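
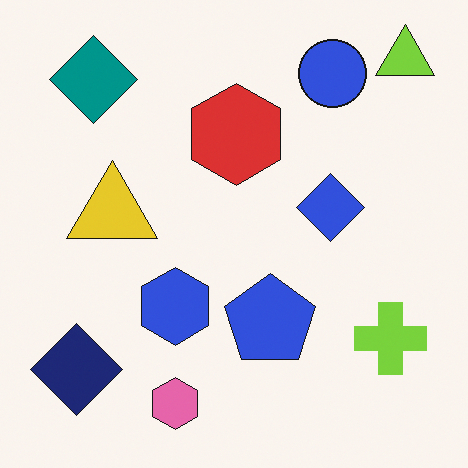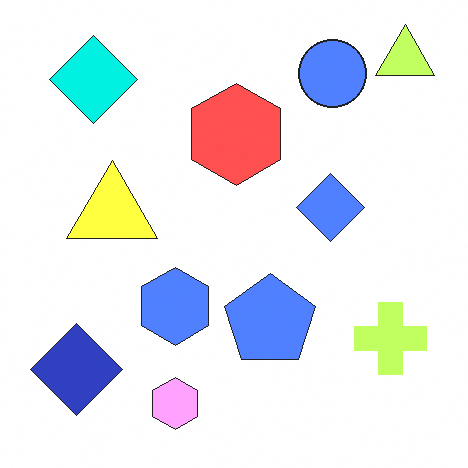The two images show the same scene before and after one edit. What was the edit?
This is the original image brightened a lot.

Every pixel — background and shapes alike — is uniformly brightened.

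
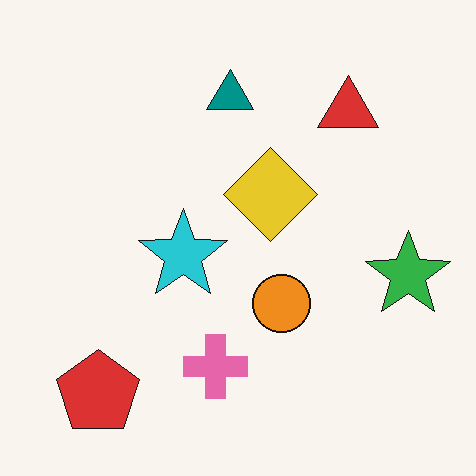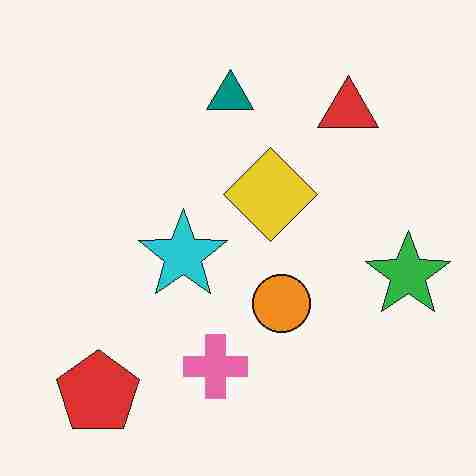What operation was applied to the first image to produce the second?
The second image is the first degraded with heavy JPEG compression.

Blocky 8×8 compression artifacts appear around shape edges and the flat background shows ringing — characteristic JPEG degradation.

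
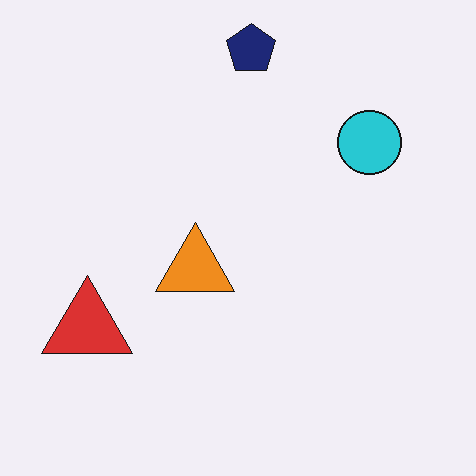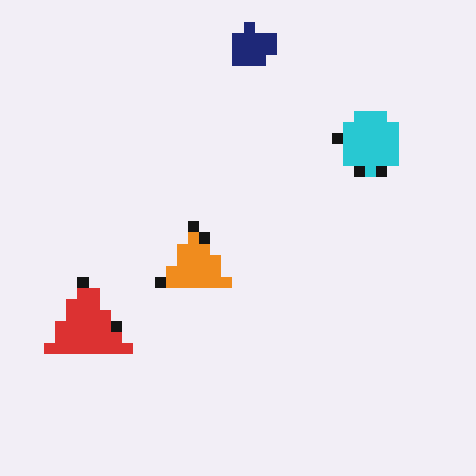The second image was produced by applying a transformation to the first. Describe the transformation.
This is the original image heavily pixelated into large blocks.

Shapes are reduced to large square blocks; fine edges and outlines are lost — a downscale-then-upscale (mosaic) effect.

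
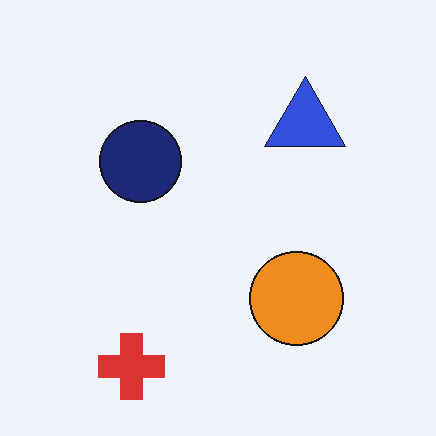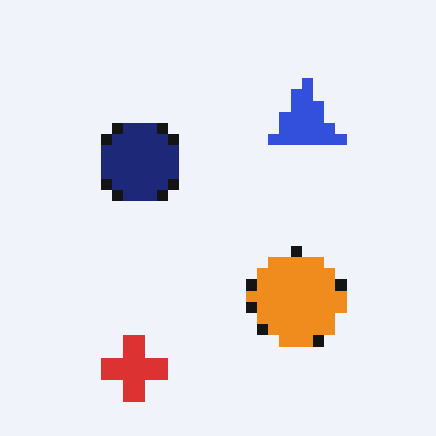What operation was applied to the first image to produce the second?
It was heavily pixelated into large blocks.

Shapes are reduced to large square blocks; fine edges and outlines are lost — a downscale-then-upscale (mosaic) effect.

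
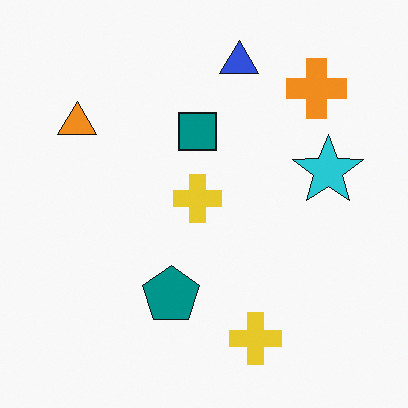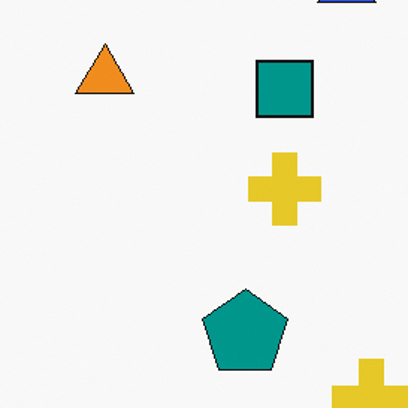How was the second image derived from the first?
Cropped to a modestly smaller region and rescaled.

The visible shapes are larger and the field of view is narrower; shapes near the original edges may be partly or wholly outside the frame — a crop-and-rescale.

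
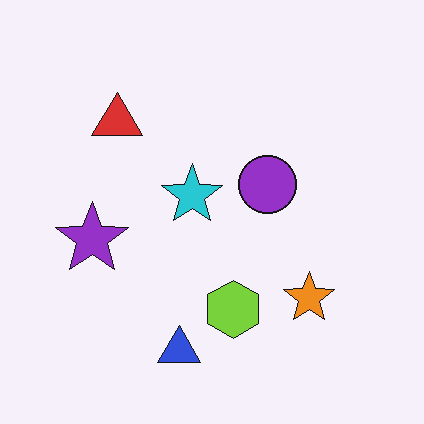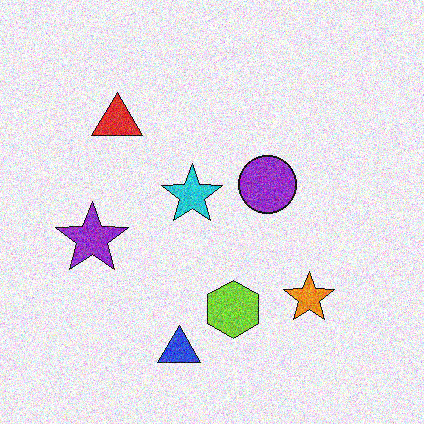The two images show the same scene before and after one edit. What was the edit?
The image was degraded with a thick layer of grain.

Random speckle covers the whole image, including the flat background.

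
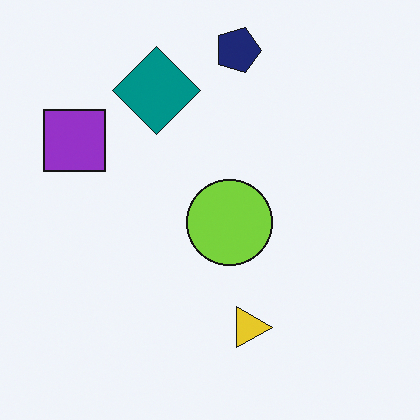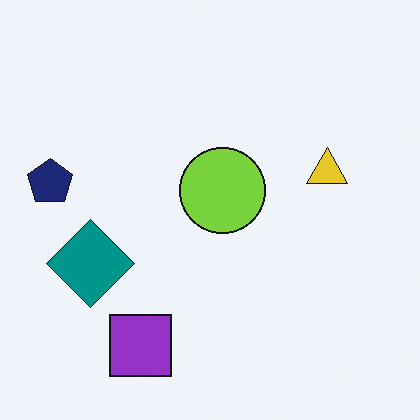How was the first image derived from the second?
The first image is the second rotated 90° clockwise.

The navy pentagon sits in the left of the second image and the top of the first — consistent with a whole-image 90° clockwise rotation.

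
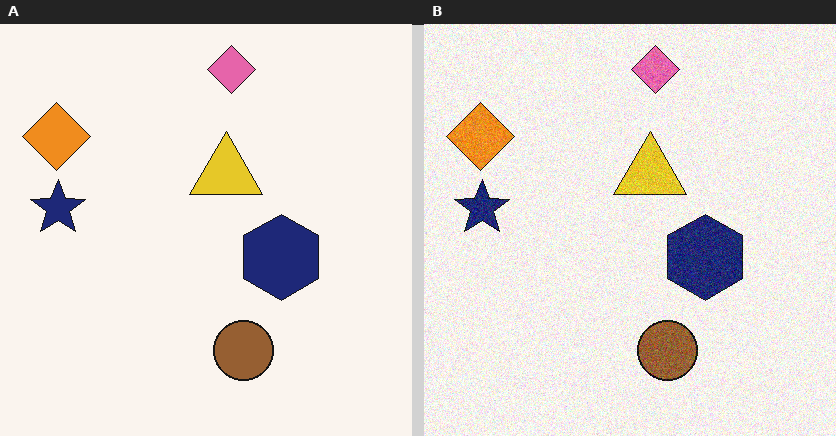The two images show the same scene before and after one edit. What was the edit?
It was degraded with visible gaussian noise.

Random speckle covers the whole image, including the flat background.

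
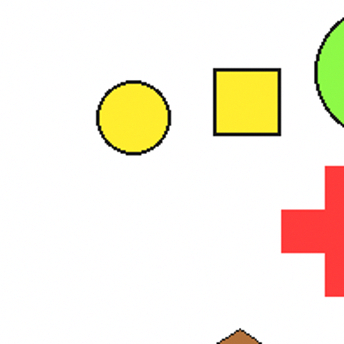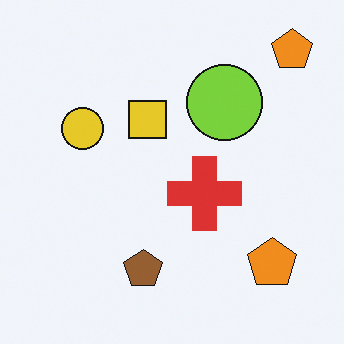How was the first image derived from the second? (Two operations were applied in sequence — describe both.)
The first image is the second brightened a little, then cropped tightly and scaled back up.

Every pixel — background and shapes alike — is uniformly brightened. The visible shapes are larger and the field of view is narrower; shapes near the original edges may be partly or wholly outside the frame — a crop-and-rescale.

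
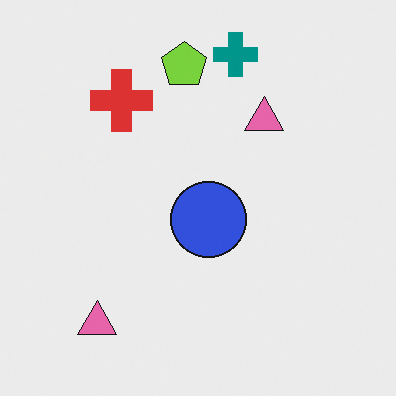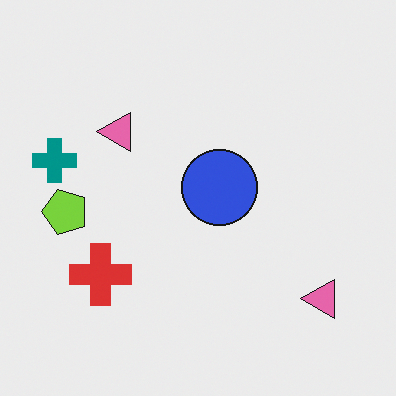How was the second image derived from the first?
The transformation is: rotated 90° counter-clockwise.

The teal cross sits in the top of the first image and the left of the second — consistent with a whole-image 90° counter-clockwise rotation.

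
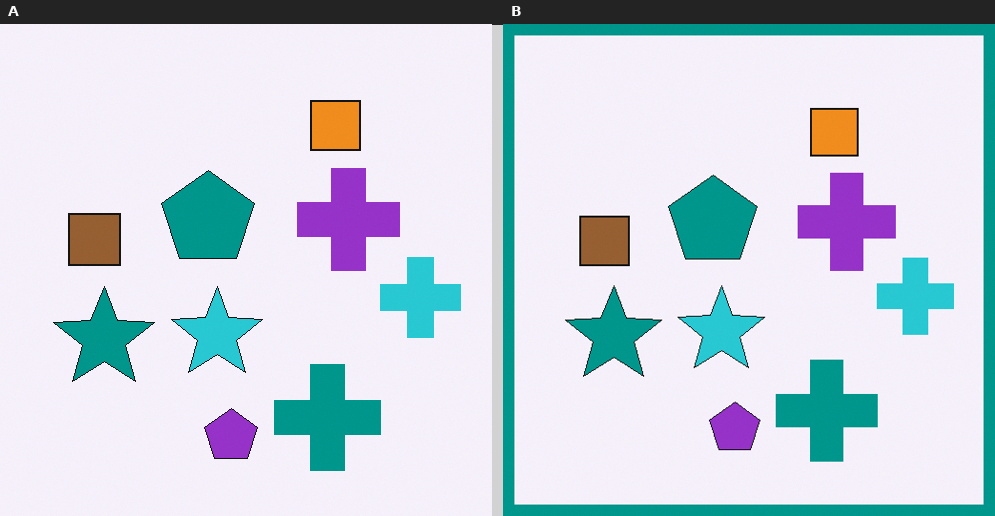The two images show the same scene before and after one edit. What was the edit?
It was framed with a teal border.

A solid teal frame runs around the edge of the right (B) image, with the content slightly shrunk inside it.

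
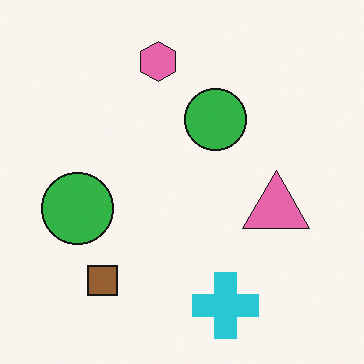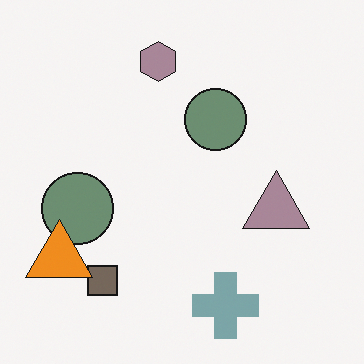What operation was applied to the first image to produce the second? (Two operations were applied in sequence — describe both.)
This is the original image made much more muted (saturation change), then overlaid with an additional orange triangle.

All colors are more muted and greyish — a global saturation change. An orange triangle appears in the second image that is absent from the first.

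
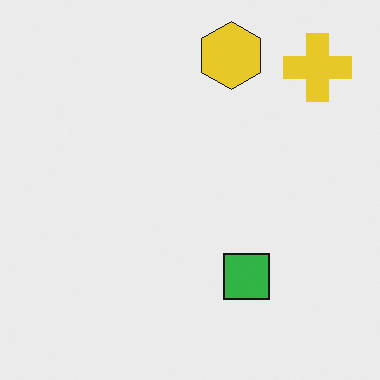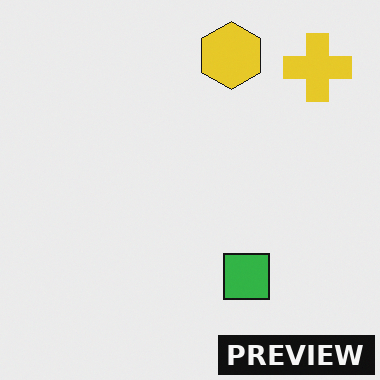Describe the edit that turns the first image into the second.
It was watermarked with the text "PREVIEW" in the lower-right corner.

A dark label reading "PREVIEW" appears in the lower-right corner.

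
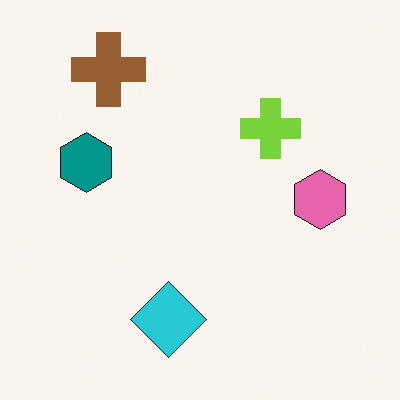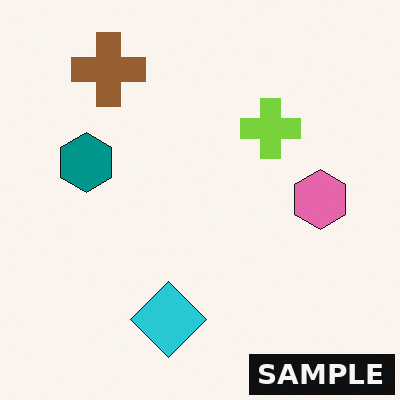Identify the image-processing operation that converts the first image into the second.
It was watermarked with the text "SAMPLE" in the lower-right corner.

A dark label reading "SAMPLE" appears in the lower-right corner.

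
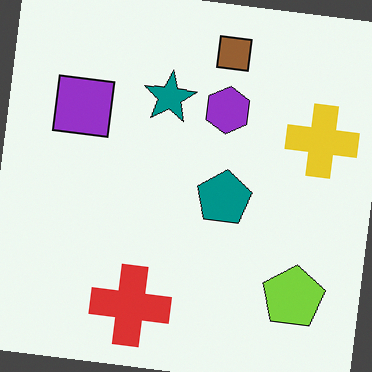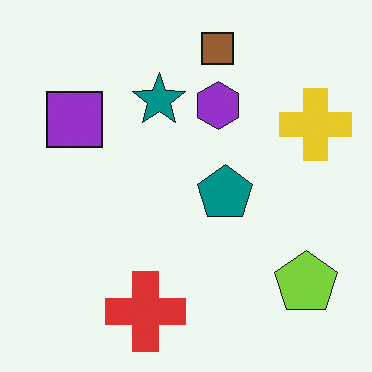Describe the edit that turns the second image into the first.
The first image is the second rotated clockwise by a few degrees.

Every shape is tilted by the same angle and the image corners show triangular fill wedges — a whole-image rotation by a non-right angle.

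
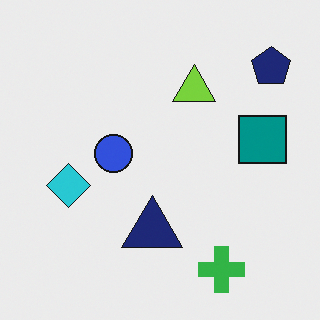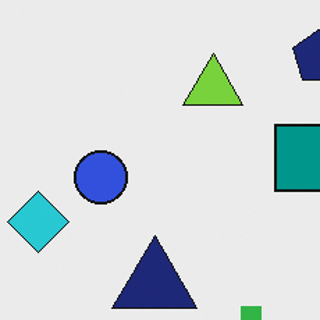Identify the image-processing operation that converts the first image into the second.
The second image is the first cropped slightly and scaled back up.

The visible shapes are larger and the field of view is narrower; shapes near the original edges may be partly or wholly outside the frame — a crop-and-rescale.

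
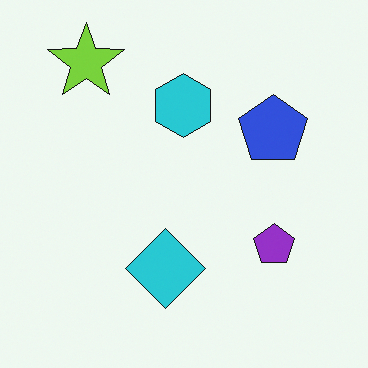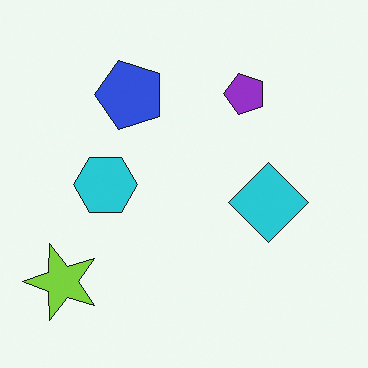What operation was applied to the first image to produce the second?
This is the original image rotated 90° counter-clockwise.

The lime star sits in the top-left of the first image and the bottom-left of the second — consistent with a whole-image 90° counter-clockwise rotation.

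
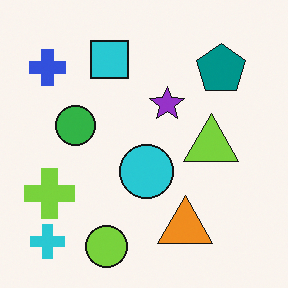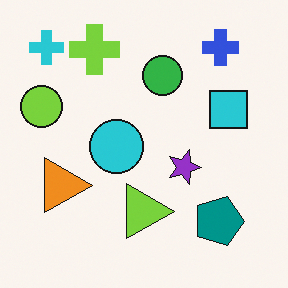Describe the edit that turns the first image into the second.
This is the original image rotated 90° clockwise.

The cyan cross sits in the bottom-left of the first image and the top-left of the second — consistent with a whole-image 90° clockwise rotation.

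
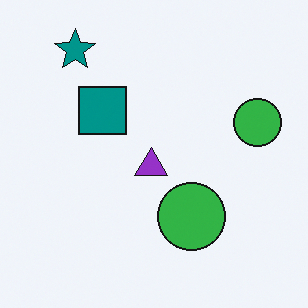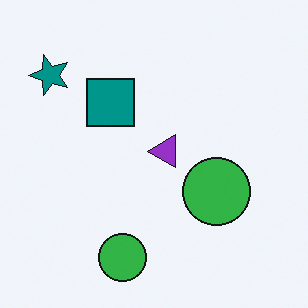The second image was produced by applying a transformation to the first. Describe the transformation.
The second image is the first transposed (reflected across the top-left ↔ bottom-right diagonal).

Shapes have swapped their row and column positions — what was in the top-right is now in the bottom-left — a diagonal reflection.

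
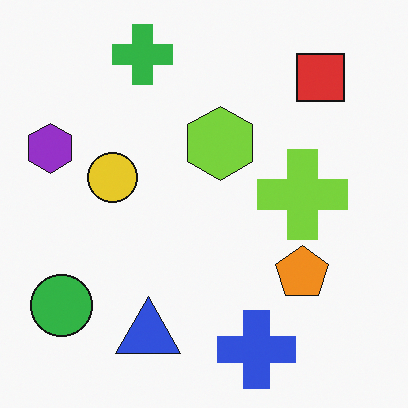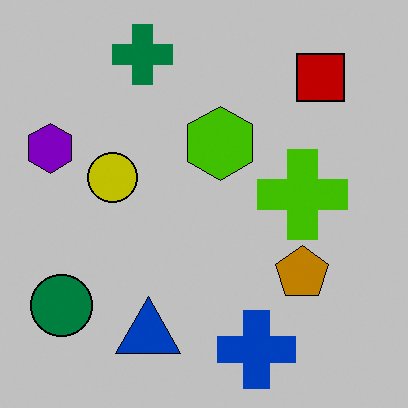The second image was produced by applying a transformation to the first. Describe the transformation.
The image was aggressively posterized.

Each flat color has snapped to a coarser quantized level — most visibly, the near-white background has dropped to a flat grey.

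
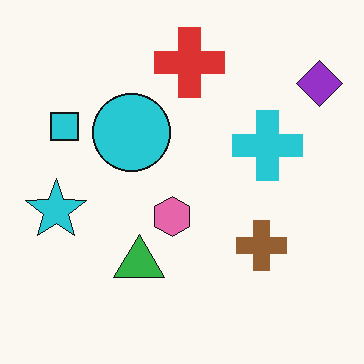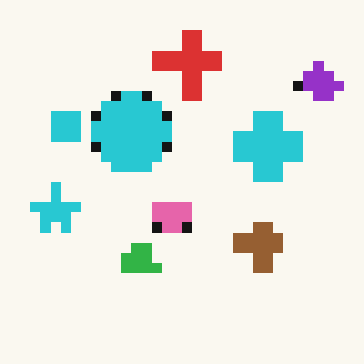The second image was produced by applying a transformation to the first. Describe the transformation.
The transformation is: heavily pixelated into large blocks.

Shapes are reduced to large square blocks; fine edges and outlines are lost — a downscale-then-upscale (mosaic) effect.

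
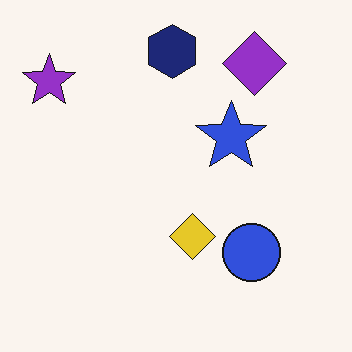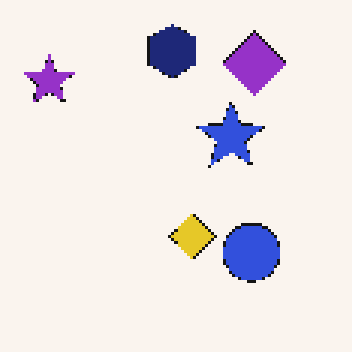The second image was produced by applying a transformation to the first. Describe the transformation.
This is the original image lightly pixelated (a mild mosaic effect).

Shapes are reduced to large square blocks; fine edges and outlines are lost — a downscale-then-upscale (mosaic) effect.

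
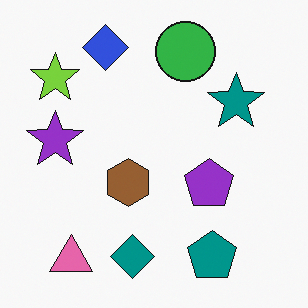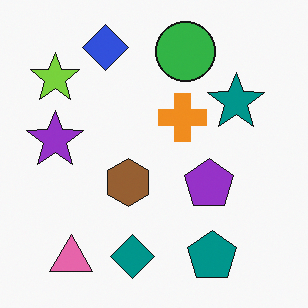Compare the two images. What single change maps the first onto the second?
This is the original image overlaid with an additional orange cross.

An orange cross appears in the second image that is absent from the first.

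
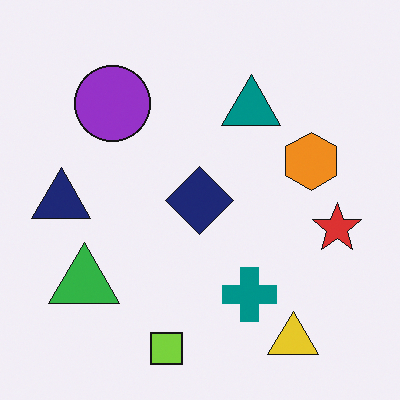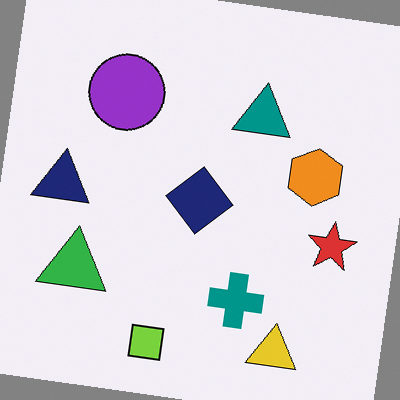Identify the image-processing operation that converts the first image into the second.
It was rotated clockwise by a few degrees.

Every shape is tilted by the same angle and the image corners show triangular fill wedges — a whole-image rotation by a non-right angle.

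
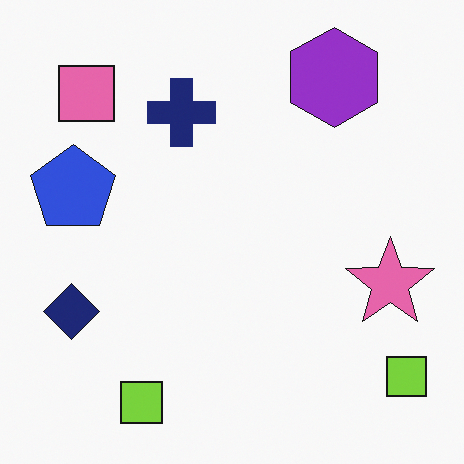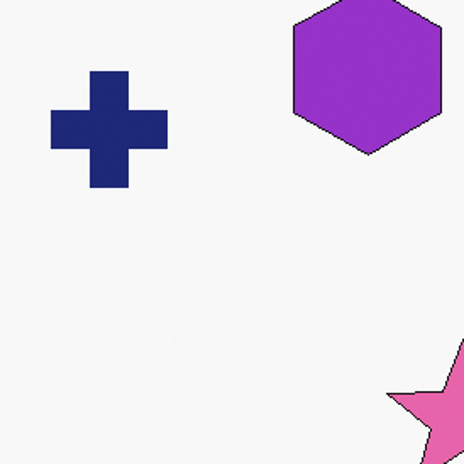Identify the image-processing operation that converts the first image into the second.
The second image is the first cropped tightly and scaled back up.

The visible shapes are larger and the field of view is narrower; shapes near the original edges may be partly or wholly outside the frame — a crop-and-rescale.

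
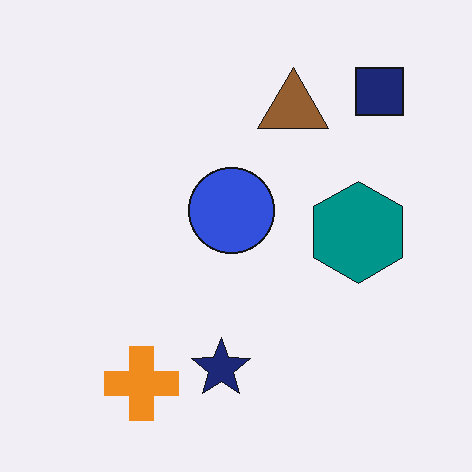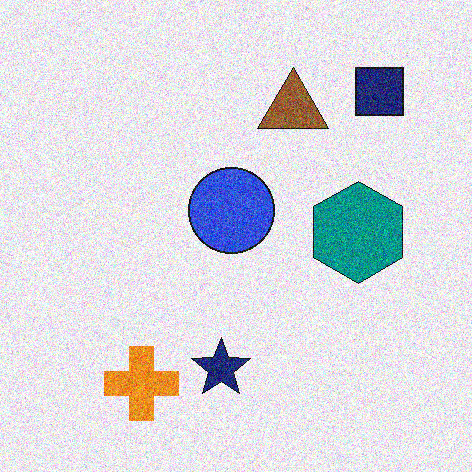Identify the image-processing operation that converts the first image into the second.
The second image is the first degraded with strong gaussian noise.

Random speckle covers the whole image, including the flat background.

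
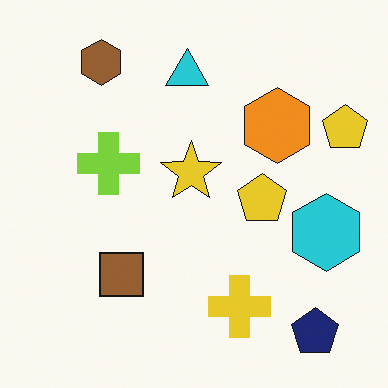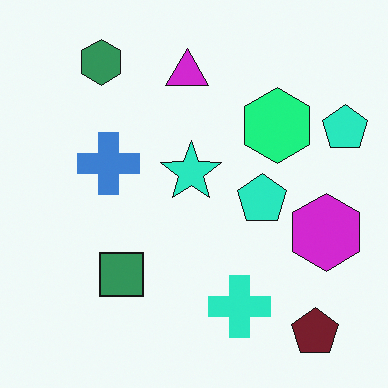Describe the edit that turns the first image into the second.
It was hue-shifted through roughly a third of the color wheel.

Every shape's color has rotated by the same amount around the hue wheel — a uniform hue shift.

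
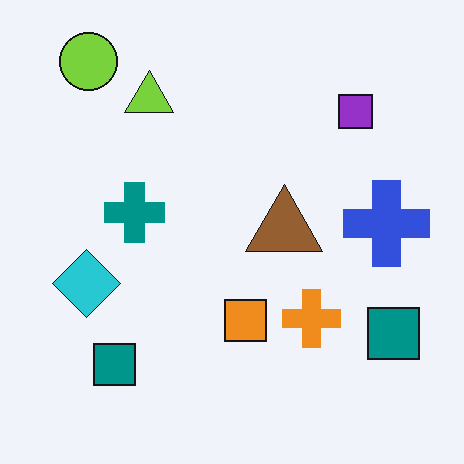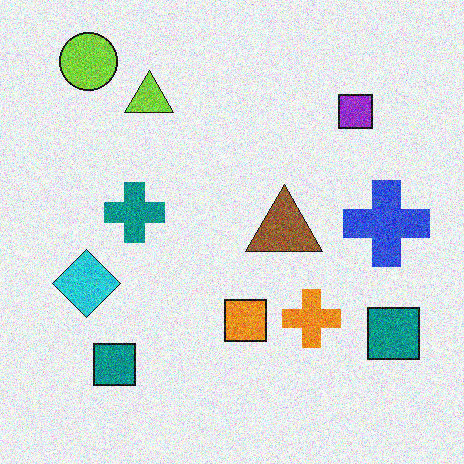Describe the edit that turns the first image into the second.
This is the original image degraded with visible gaussian noise.

Random speckle covers the whole image, including the flat background.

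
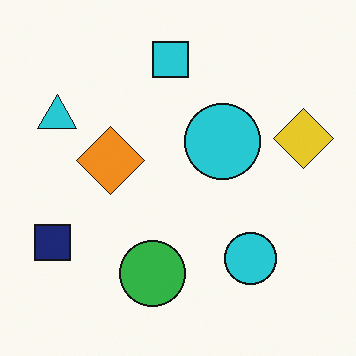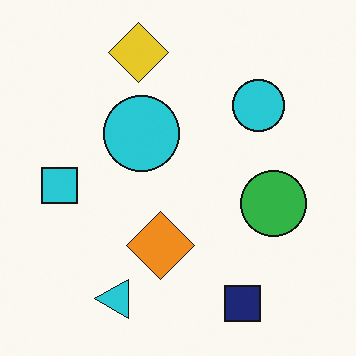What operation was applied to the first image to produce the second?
The second image is the first rotated 90° counter-clockwise.

The navy square sits in the bottom-left of the first image and the bottom-right of the second — consistent with a whole-image 90° counter-clockwise rotation.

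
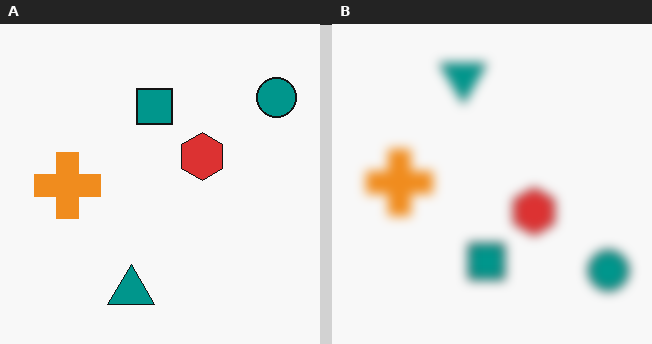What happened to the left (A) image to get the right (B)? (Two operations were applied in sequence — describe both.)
This is the original image flipped vertically (top ↔ bottom), then strongly gaussian-blurred.

The teal triangle is in the bottom of the left (A) image and the top of the right (B) — shapes on opposite sides of the horizontal midline have swapped in a mirror flip. Shape edges and outlines are uniformly softened across the whole image.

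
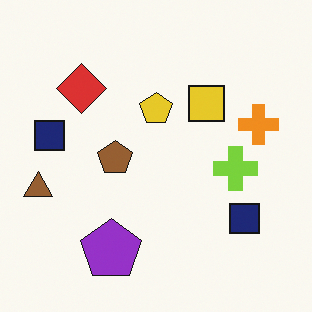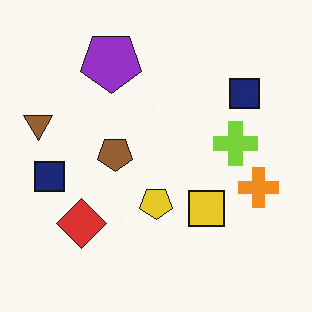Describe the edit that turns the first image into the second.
The transformation is: flipped vertically (top ↔ bottom).

The purple pentagon is in the bottom of the first image and the top of the second — shapes on opposite sides of the horizontal midline have swapped in a mirror flip.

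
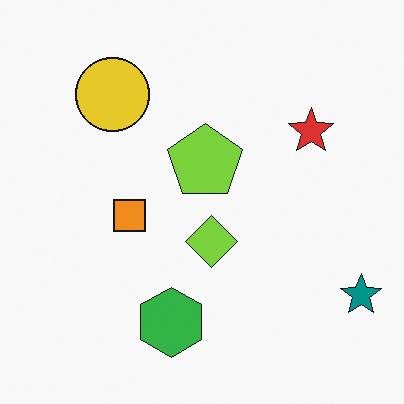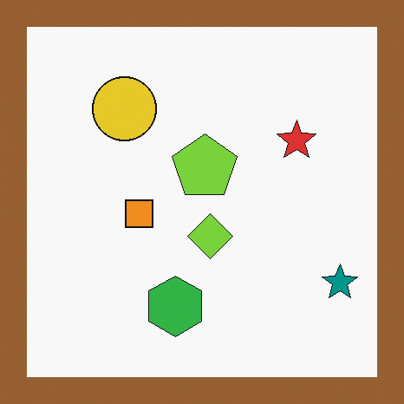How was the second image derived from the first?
The image was framed with a brown border.

A solid brown frame runs around the edge of the second image, with the content slightly shrunk inside it.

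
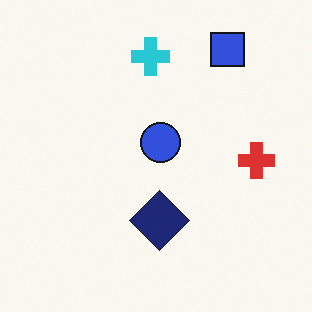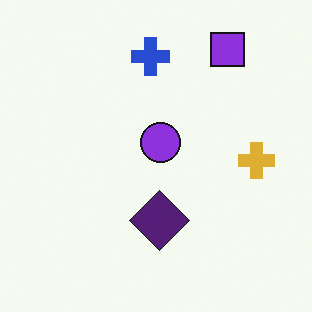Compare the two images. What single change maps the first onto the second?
This is the original image hue-shifted slightly.

Every shape's color has rotated by the same amount around the hue wheel — a uniform hue shift.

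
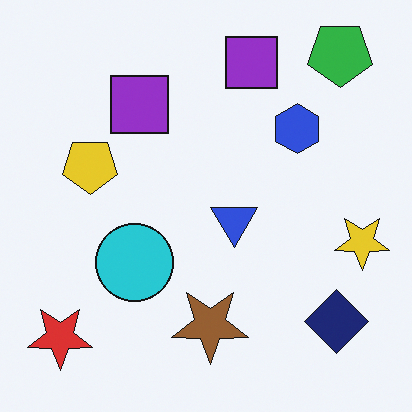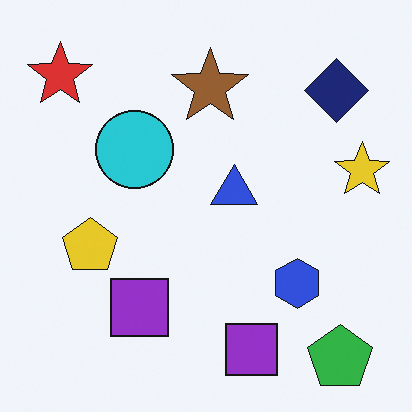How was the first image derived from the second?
Flipped vertically (top ↔ bottom).

The green pentagon is in the bottom-right of the second image and the top-right of the first — shapes on opposite sides of the horizontal midline have swapped in a mirror flip.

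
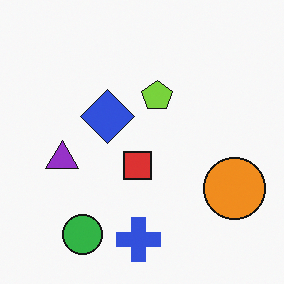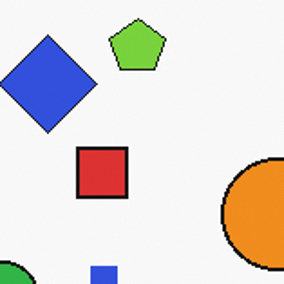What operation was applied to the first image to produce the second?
The second image is the first cropped tightly and scaled back up.

The visible shapes are larger and the field of view is narrower; shapes near the original edges may be partly or wholly outside the frame — a crop-and-rescale.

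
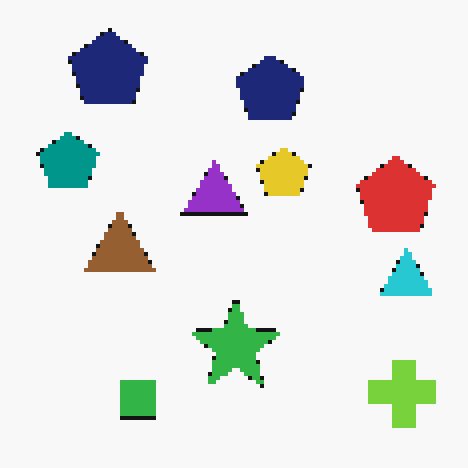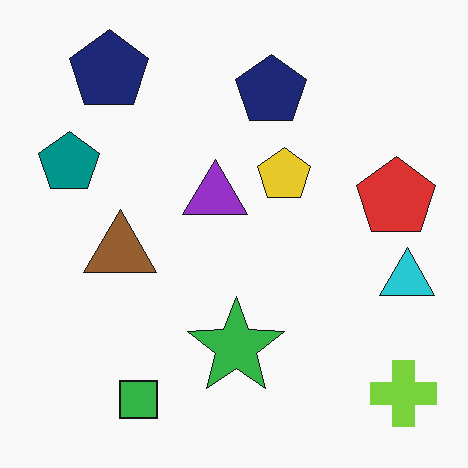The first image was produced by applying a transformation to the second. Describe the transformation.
Mildly pixelated.

Shapes are reduced to large square blocks; fine edges and outlines are lost — a downscale-then-upscale (mosaic) effect.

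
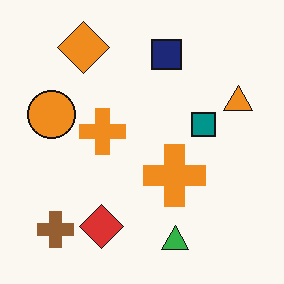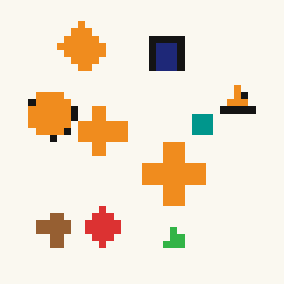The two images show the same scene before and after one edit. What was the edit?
This is the original image pixelated into visible square blocks.

Shapes are reduced to large square blocks; fine edges and outlines are lost — a downscale-then-upscale (mosaic) effect.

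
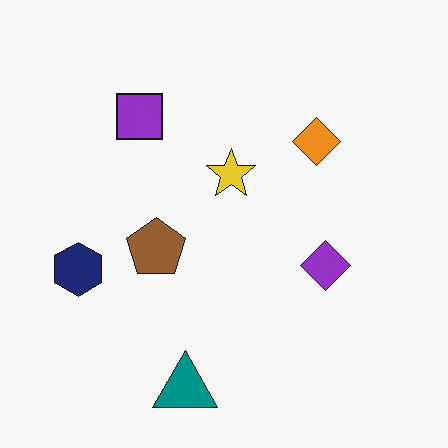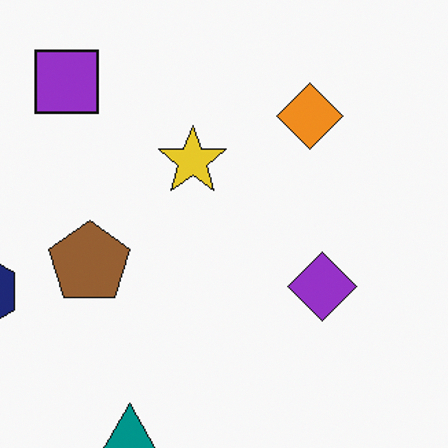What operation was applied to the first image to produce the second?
The image was cropped slightly and scaled back up.

The visible shapes are larger and the field of view is narrower; shapes near the original edges may be partly or wholly outside the frame — a crop-and-rescale.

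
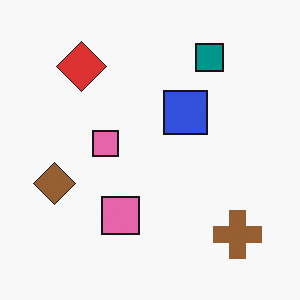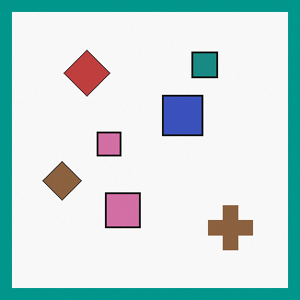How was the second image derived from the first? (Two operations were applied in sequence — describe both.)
The image was slightly desaturated, then framed with a teal border.

All colors are more muted and greyish — a global saturation change. A solid teal frame runs around the edge of the second image, with the content slightly shrunk inside it.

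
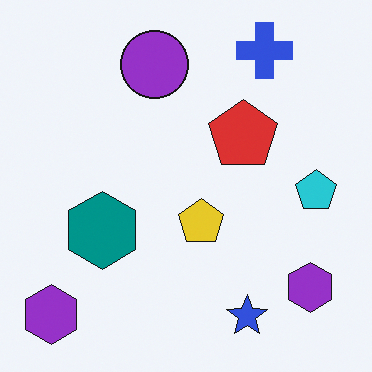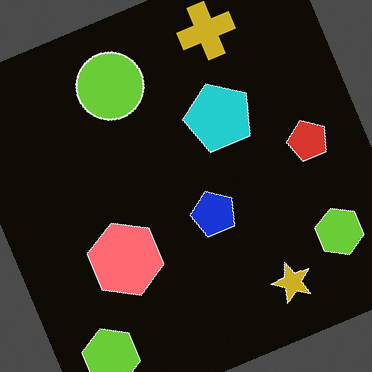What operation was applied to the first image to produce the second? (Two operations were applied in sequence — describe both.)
This is the original image rotated counter-clockwise by a moderate amount, then color-inverted (negative).

Every shape is tilted by the same angle and the image corners show triangular fill wedges — a whole-image rotation by a non-right angle. The light background has become dark and every shape's color is its complement — a photographic negative.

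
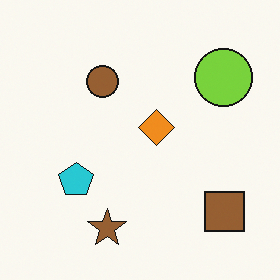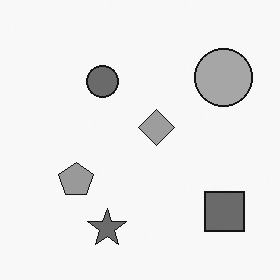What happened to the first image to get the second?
Converted to grayscale.

All color is removed — every shape is now a shade of grey.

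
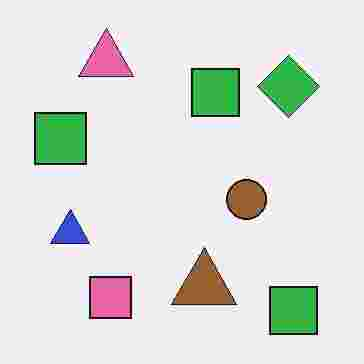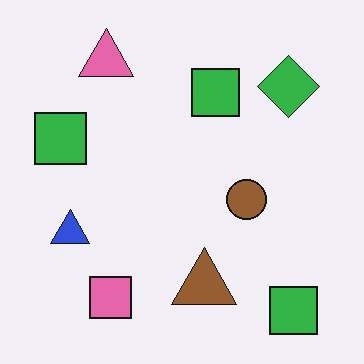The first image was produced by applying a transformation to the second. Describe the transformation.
The image was heavily JPEG-compressed with obvious blocking artifacts.

Blocky 8×8 compression artifacts appear around shape edges and the flat background shows ringing — characteristic JPEG degradation.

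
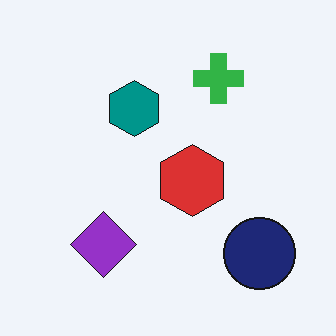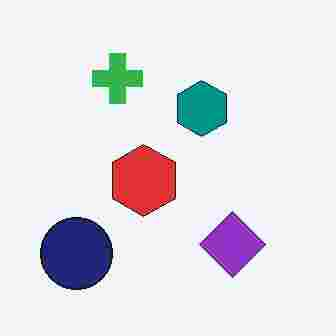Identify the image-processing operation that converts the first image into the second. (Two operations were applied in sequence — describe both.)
This is the original image flipped horizontally (left ↔ right), then heavily JPEG-compressed with obvious blocking artifacts.

The navy circle is in the bottom-right of the first image and the bottom-left of the second — shapes on opposite sides of the vertical midline have swapped in a mirror flip. Blocky 8×8 compression artifacts appear around shape edges and the flat background shows ringing — characteristic JPEG degradation.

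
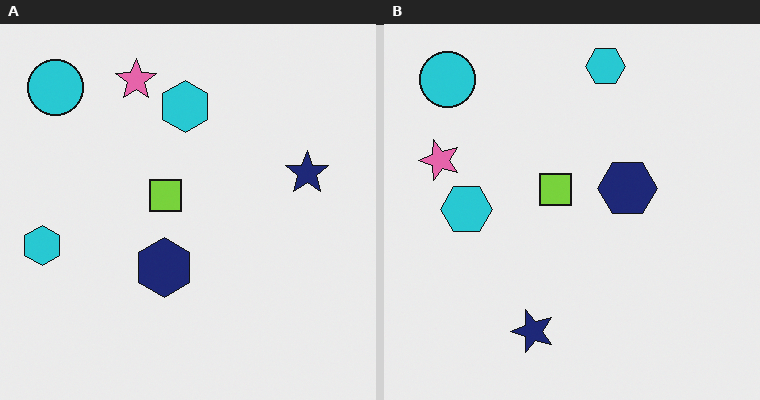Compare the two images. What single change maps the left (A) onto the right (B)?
This is the original image transposed (reflected across the top-left ↔ bottom-right diagonal).

Shapes have swapped their row and column positions — what was in the top-right is now in the bottom-left — a diagonal reflection.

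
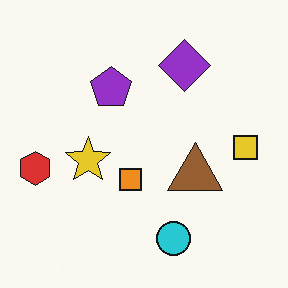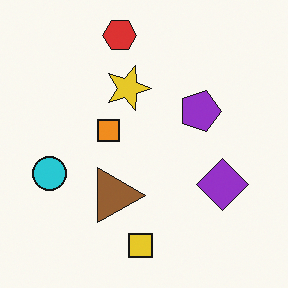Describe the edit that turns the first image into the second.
The image was rotated 90° clockwise.

The red hexagon sits in the left of the first image and the top of the second — consistent with a whole-image 90° clockwise rotation.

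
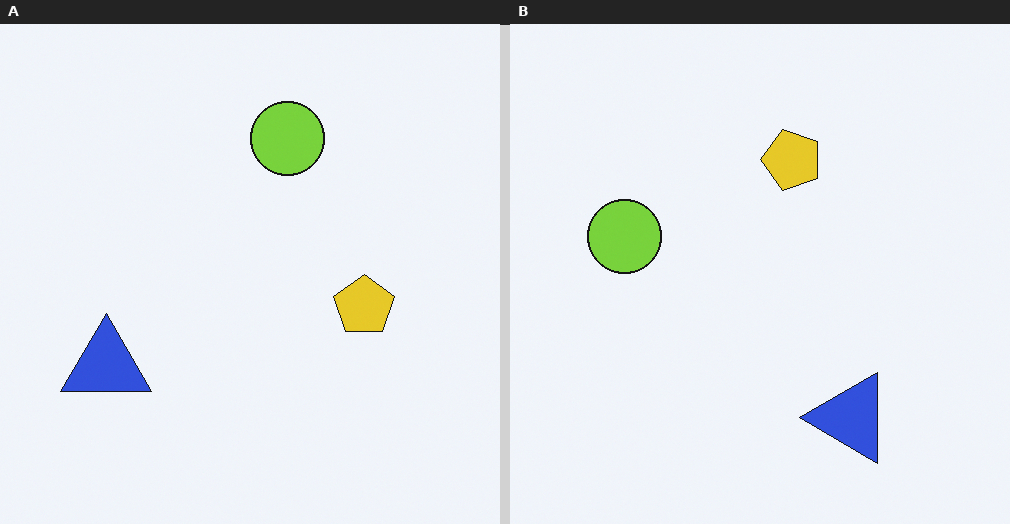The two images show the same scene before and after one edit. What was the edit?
This is the original image rotated 90° counter-clockwise.

The blue triangle sits in the bottom-left of the left (A) image and the bottom-right of the right (B) — consistent with a whole-image 90° counter-clockwise rotation.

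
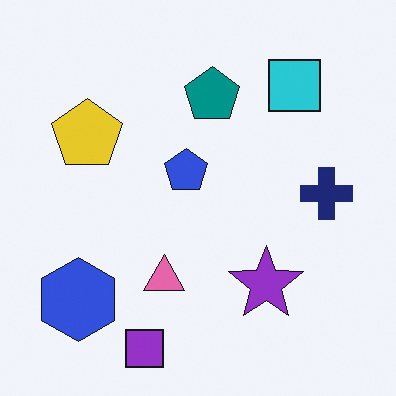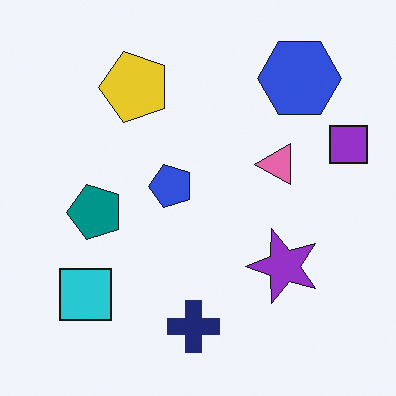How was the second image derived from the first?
It was transposed (reflected across the top-left ↔ bottom-right diagonal).

Shapes have swapped their row and column positions — what was in the top-right is now in the bottom-left — a diagonal reflection.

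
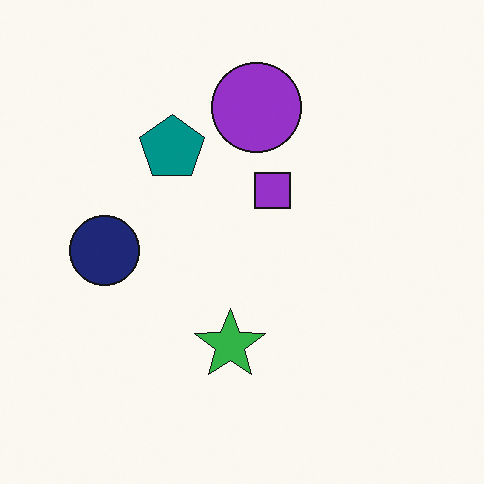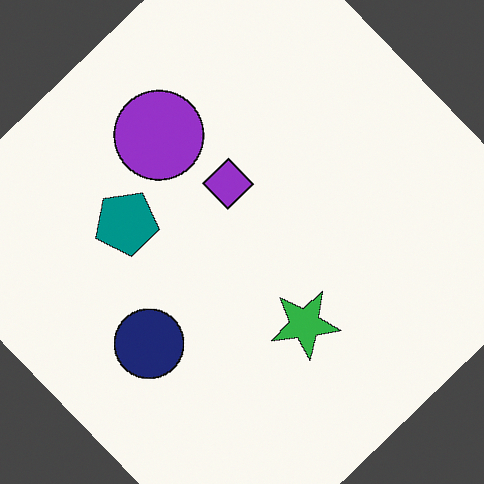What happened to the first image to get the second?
This is the original image rotated counter-clockwise by a large amount — several tens of degrees.

Every shape is tilted by the same angle and the image corners show triangular fill wedges — a whole-image rotation by a non-right angle.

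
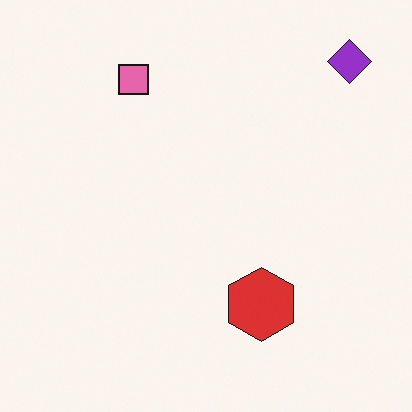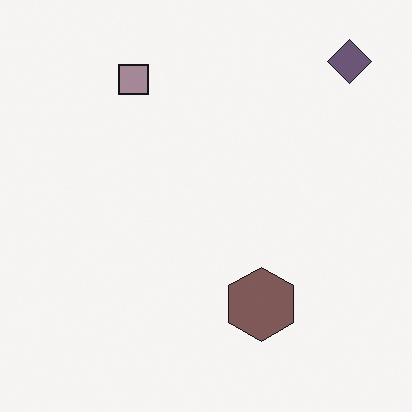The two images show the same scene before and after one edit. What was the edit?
It was heavily desaturated.

All colors are more muted and greyish — a global saturation change.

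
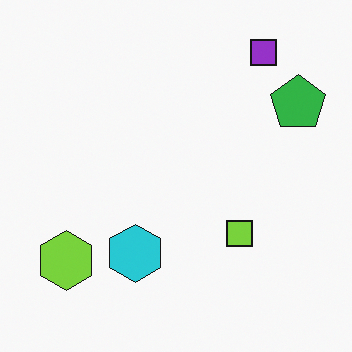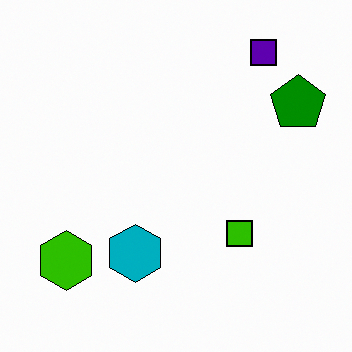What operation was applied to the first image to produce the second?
The image was boosted in contrast.

Tones are pushed away from mid-grey across the whole image — a global contrast change.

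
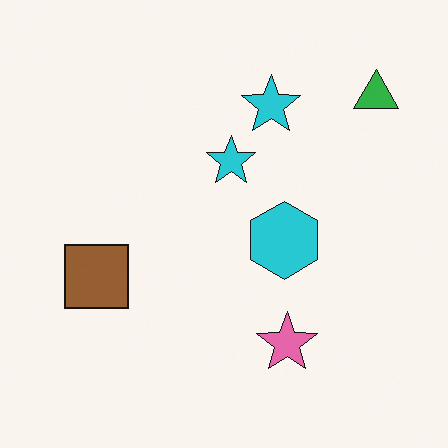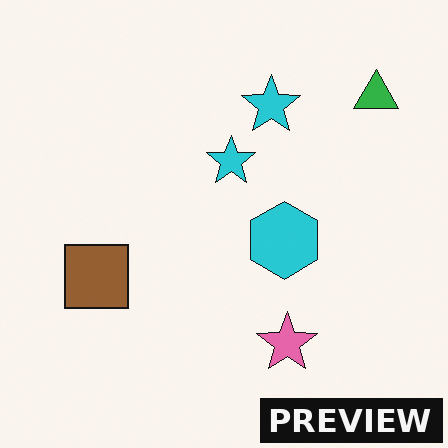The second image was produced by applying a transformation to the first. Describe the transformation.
Watermarked with the text "PREVIEW" in the lower-right corner.

A dark label reading "PREVIEW" appears in the lower-right corner.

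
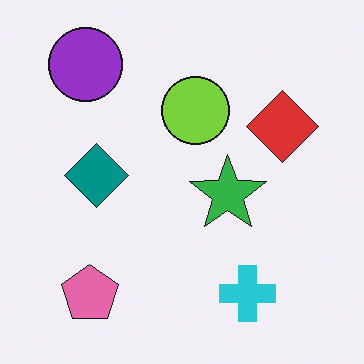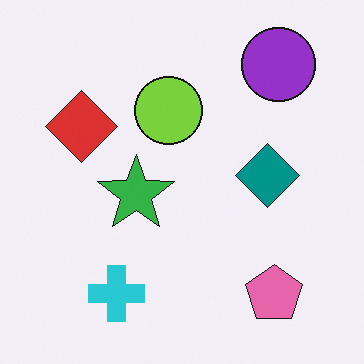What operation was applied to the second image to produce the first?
Flipped horizontally (left ↔ right).

The red diamond is in the left of the second image and the right of the first — shapes on opposite sides of the vertical midline have swapped in a mirror flip.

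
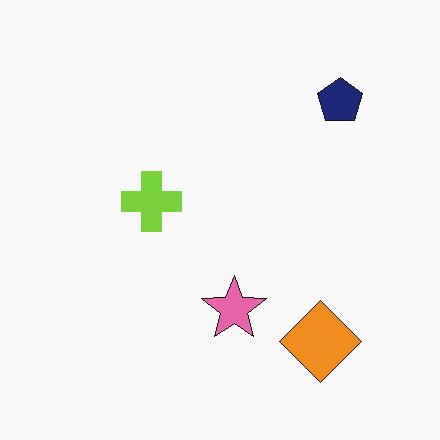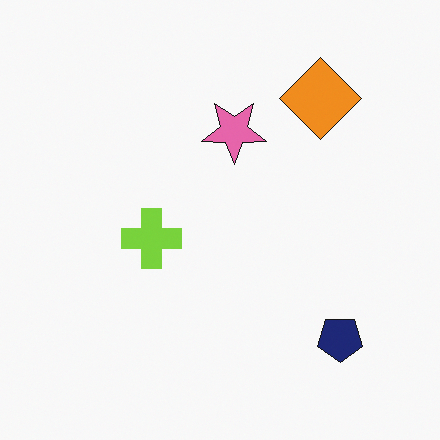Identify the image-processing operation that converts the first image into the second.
This is the original image flipped vertically (top ↔ bottom).

The orange diamond is in the bottom-right of the first image and the top-right of the second — shapes on opposite sides of the horizontal midline have swapped in a mirror flip.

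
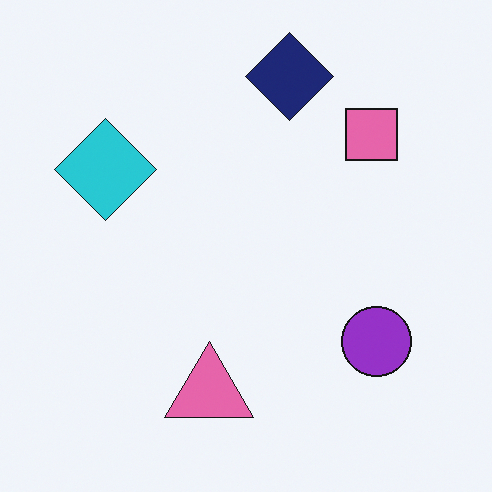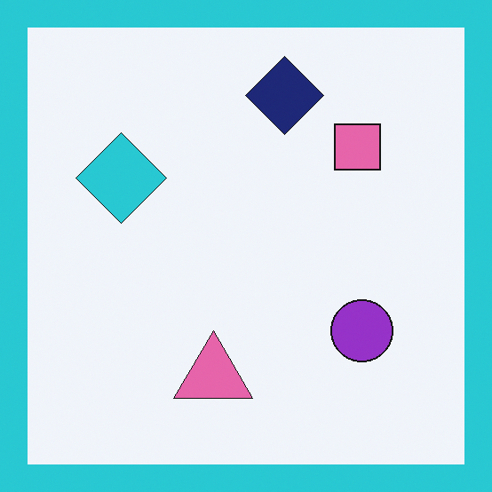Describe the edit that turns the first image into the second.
The second image is the first framed with a cyan border.

A solid cyan frame runs around the edge of the second image, with the content slightly shrunk inside it.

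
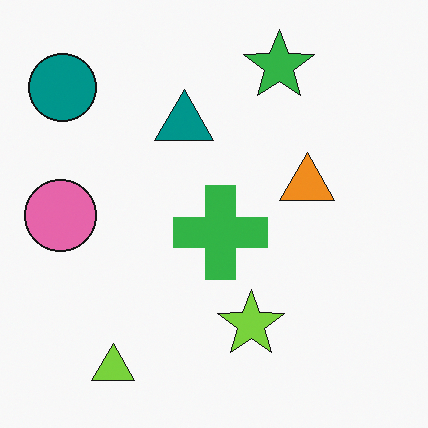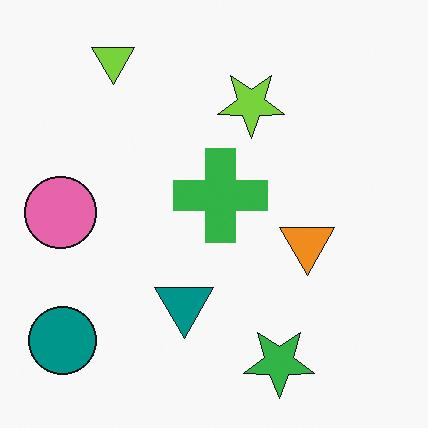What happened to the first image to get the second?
This is the original image flipped vertically (top ↔ bottom).

The lime triangle is in the bottom-left of the first image and the top-left of the second — shapes on opposite sides of the horizontal midline have swapped in a mirror flip.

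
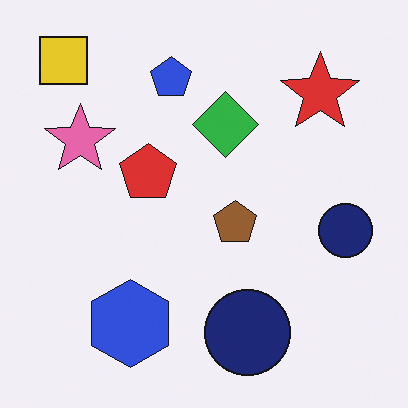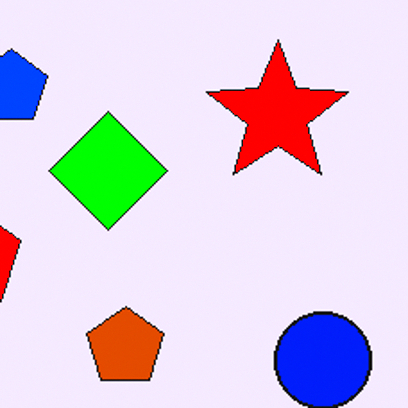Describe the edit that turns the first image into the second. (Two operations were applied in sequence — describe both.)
Cropped tightly and scaled back up, then made much more vivid (saturation change).

The visible shapes are larger and the field of view is narrower; shapes near the original edges may be partly or wholly outside the frame — a crop-and-rescale. All colors are more vivid — a global saturation change.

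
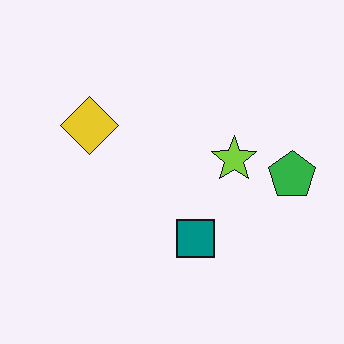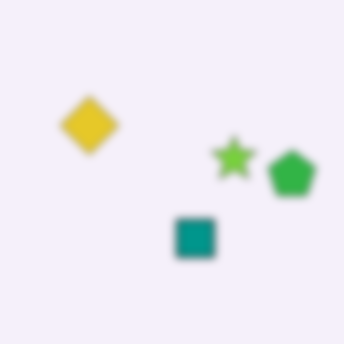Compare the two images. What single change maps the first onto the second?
It was moderately blurred.

Shape edges and outlines are uniformly softened across the whole image.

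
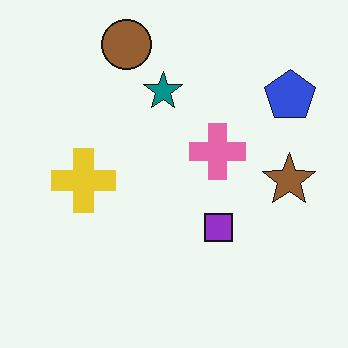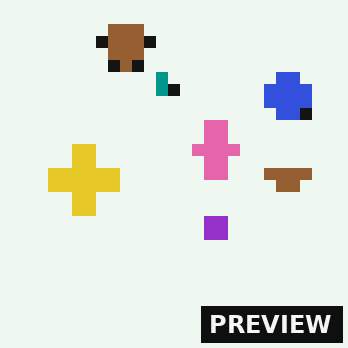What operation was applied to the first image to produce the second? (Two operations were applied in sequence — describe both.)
This is the original image coarsely pixelated, then watermarked with the text "PREVIEW" in the lower-right corner.

Shapes are reduced to large square blocks; fine edges and outlines are lost — a downscale-then-upscale (mosaic) effect. A dark label reading "PREVIEW" appears in the lower-right corner.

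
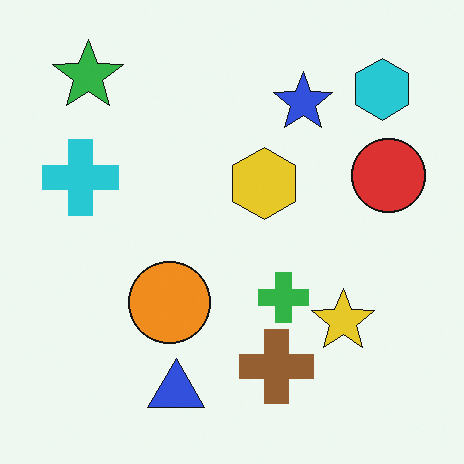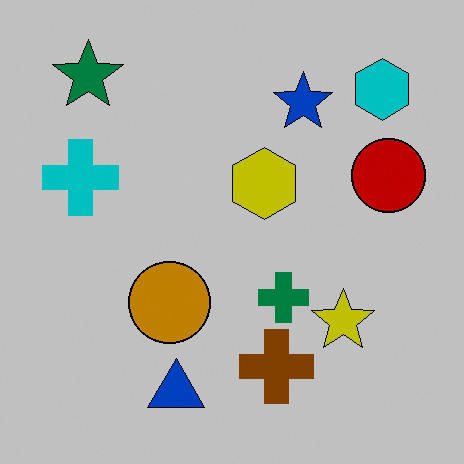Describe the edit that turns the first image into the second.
The second image is the first aggressively posterized.

Each flat color has snapped to a coarser quantized level — most visibly, the near-white background has dropped to a flat grey.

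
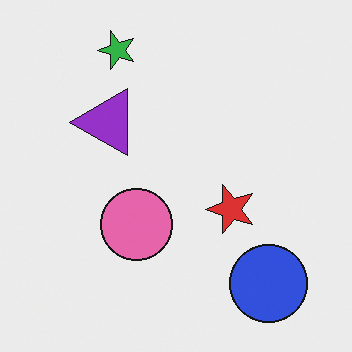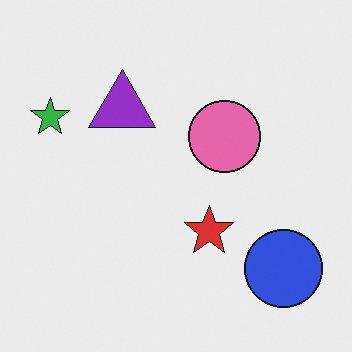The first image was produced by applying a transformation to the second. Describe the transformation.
It was transposed (reflected across the top-left ↔ bottom-right diagonal).

Shapes have swapped their row and column positions — what was in the top-right is now in the bottom-left — a diagonal reflection.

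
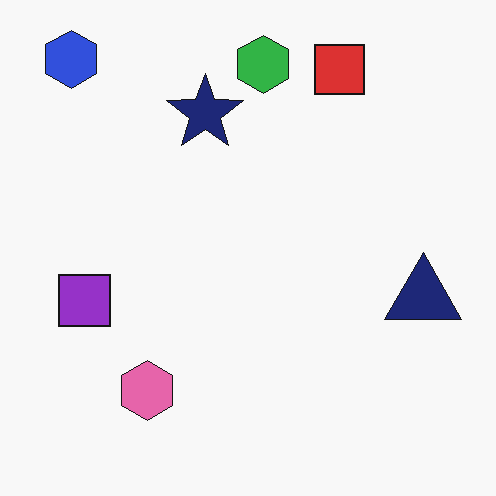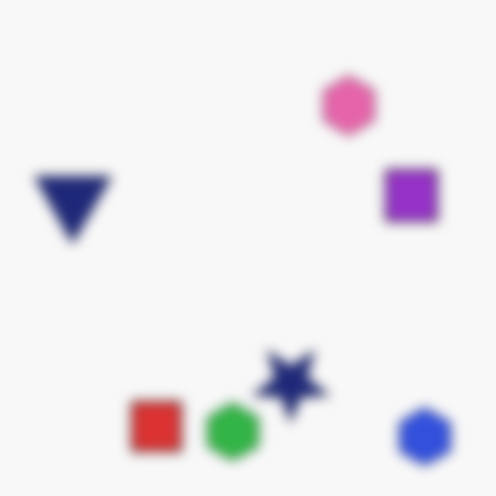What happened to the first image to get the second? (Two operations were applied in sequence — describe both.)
The second image is the first heavily blurred, then rotated 180°.

Shape edges and outlines are uniformly softened across the whole image. The blue hexagon sits in the top-left of the first image and the bottom-right of the second — consistent with a whole-image 180° rotation.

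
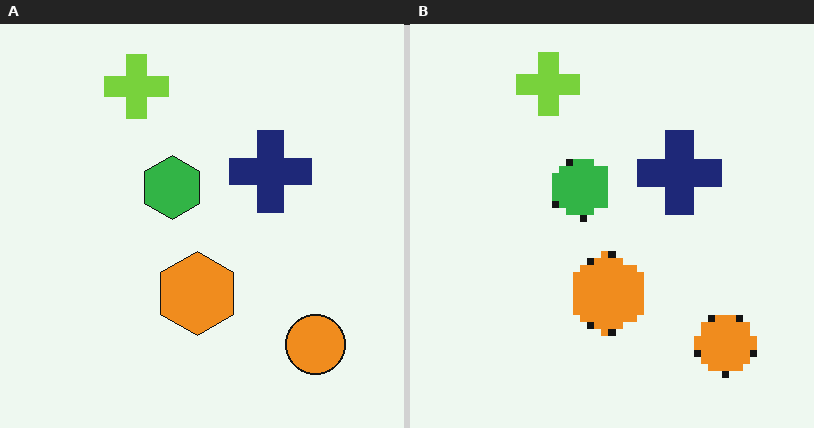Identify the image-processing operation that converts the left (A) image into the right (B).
The image was moderately pixelated.

Shapes are reduced to large square blocks; fine edges and outlines are lost — a downscale-then-upscale (mosaic) effect.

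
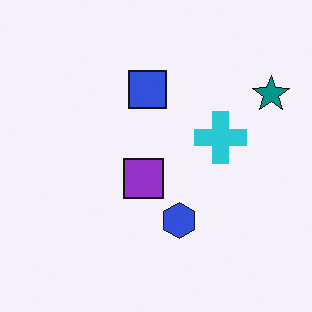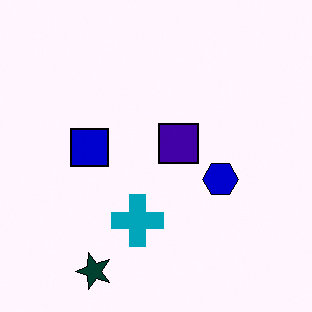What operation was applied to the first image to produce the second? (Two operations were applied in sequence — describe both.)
This is the original image transposed (reflected across the top-left ↔ bottom-right diagonal), then given much higher contrast.

Shapes have swapped their row and column positions — what was in the top-right is now in the bottom-left — a diagonal reflection. Tones are pushed away from mid-grey across the whole image — a global contrast change.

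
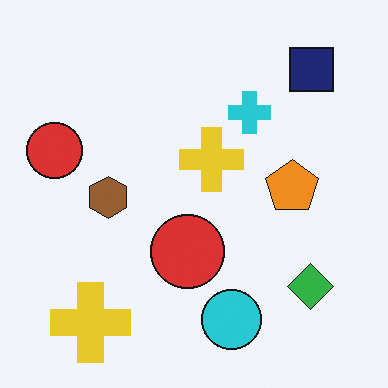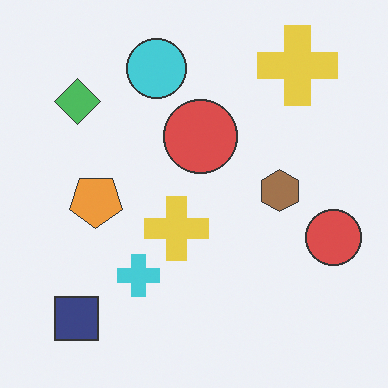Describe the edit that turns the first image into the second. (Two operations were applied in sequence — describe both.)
Rotated 180°, then given slightly reduced contrast.

The navy square sits in the top-right of the first image and the bottom-left of the second — consistent with a whole-image 180° rotation. Tones are pushed toward mid-grey across the whole image — a global contrast change.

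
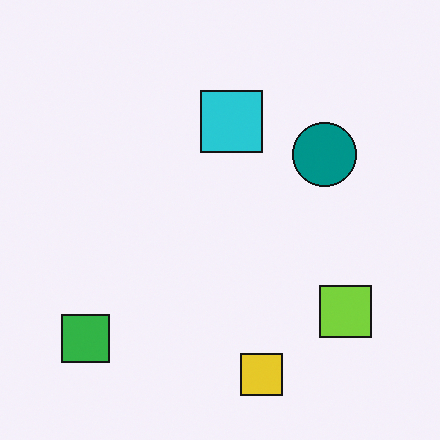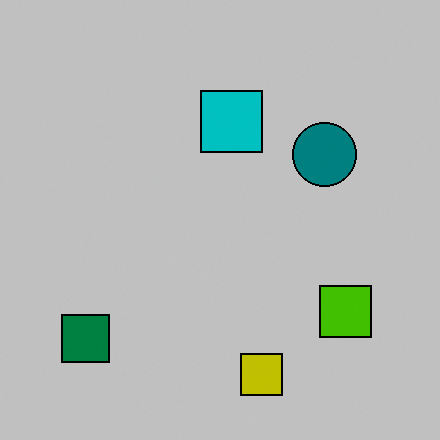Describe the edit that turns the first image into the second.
Aggressively posterized.

Each flat color has snapped to a coarser quantized level — most visibly, the near-white background has dropped to a flat grey.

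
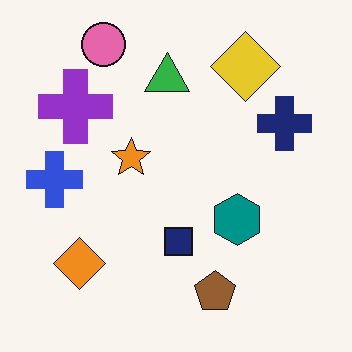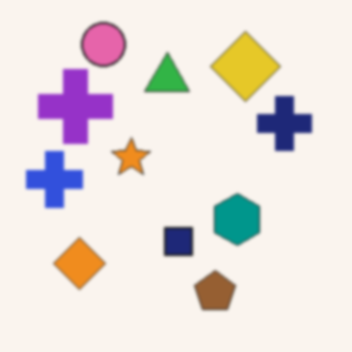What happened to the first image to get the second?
The image was slightly softened.

Shape edges and outlines are uniformly softened across the whole image.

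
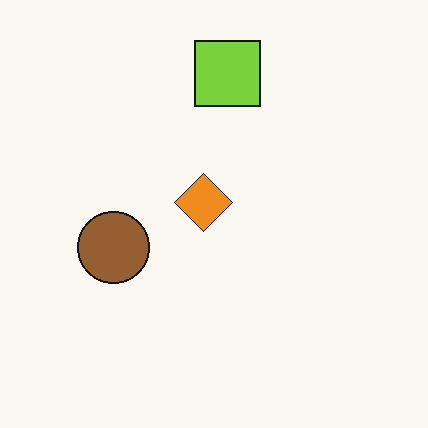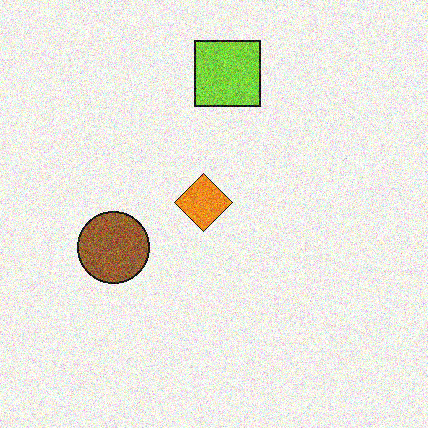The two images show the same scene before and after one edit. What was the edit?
This is the original image degraded with a thick layer of grain.

Random speckle covers the whole image, including the flat background.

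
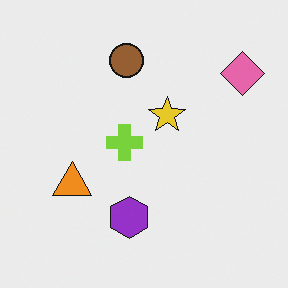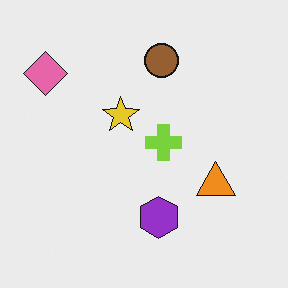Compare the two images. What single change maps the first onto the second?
The second image is the first flipped horizontally (left ↔ right).

The pink diamond is in the top-right of the first image and the top-left of the second — shapes on opposite sides of the vertical midline have swapped in a mirror flip.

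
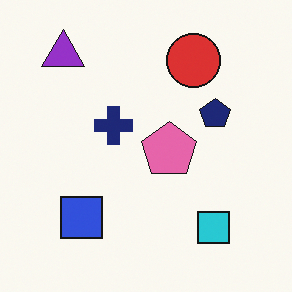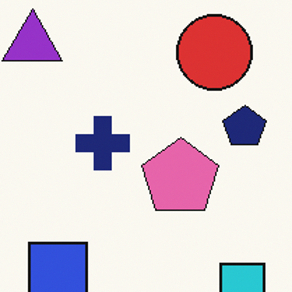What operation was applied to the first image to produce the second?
Cropped slightly and scaled back up.

The visible shapes are larger and the field of view is narrower; shapes near the original edges may be partly or wholly outside the frame — a crop-and-rescale.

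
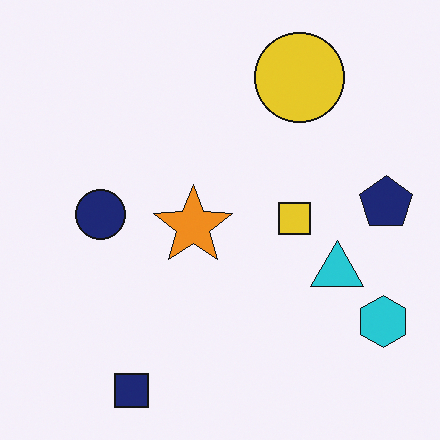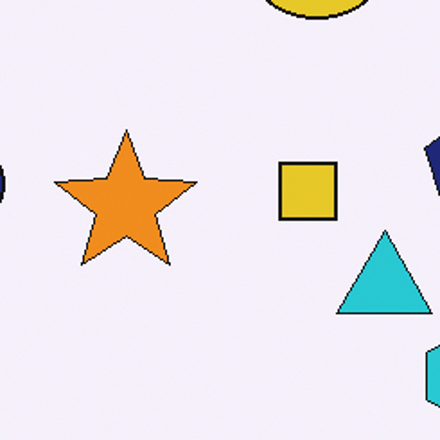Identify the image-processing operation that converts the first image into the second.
The second image is the first cropped to a noticeably smaller region and rescaled.

The visible shapes are larger and the field of view is narrower; shapes near the original edges may be partly or wholly outside the frame — a crop-and-rescale.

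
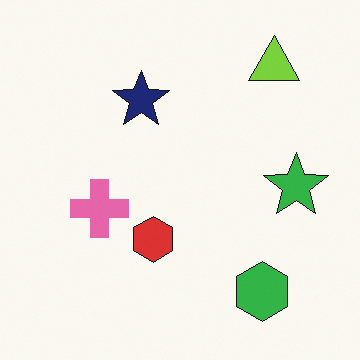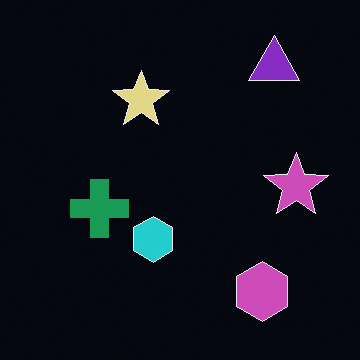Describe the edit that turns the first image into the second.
Color-inverted (negative).

The light background has become dark and every shape's color is its complement — a photographic negative.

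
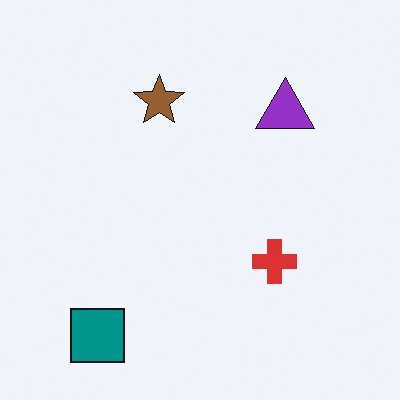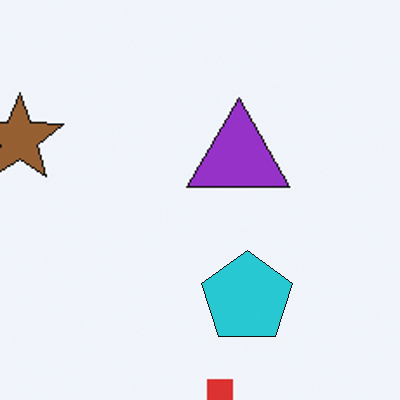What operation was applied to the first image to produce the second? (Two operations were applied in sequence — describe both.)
It was cropped to a noticeably smaller region and rescaled, then overlaid with an additional cyan pentagon.

The visible shapes are larger and the field of view is narrower; shapes near the original edges may be partly or wholly outside the frame — a crop-and-rescale. A cyan pentagon appears in the second image that is absent from the first.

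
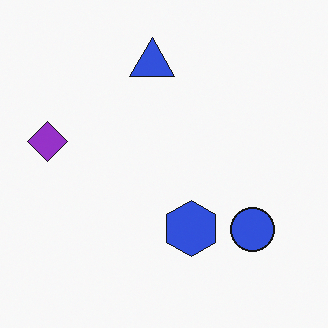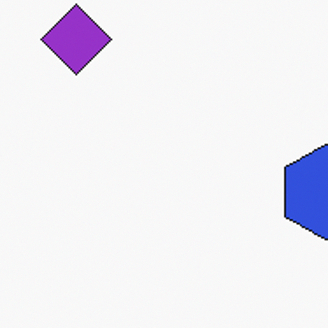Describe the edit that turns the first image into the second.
This is the original image cropped to a noticeably smaller region and rescaled.

The visible shapes are larger and the field of view is narrower; shapes near the original edges may be partly or wholly outside the frame — a crop-and-rescale.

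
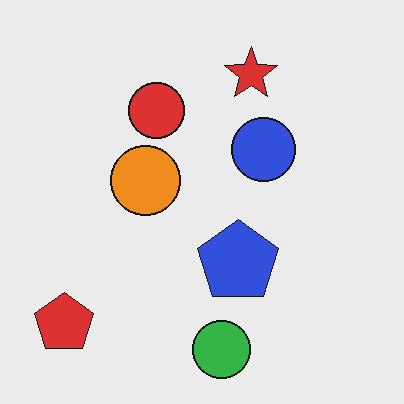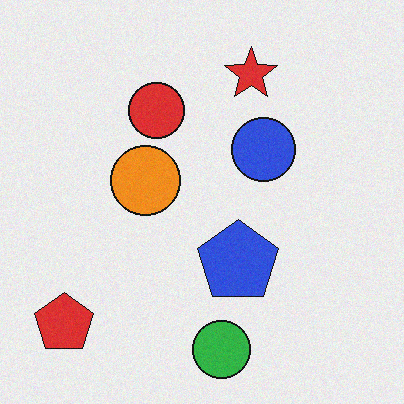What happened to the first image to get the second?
It was degraded with a light layer of grain.

Random speckle covers the whole image, including the flat background.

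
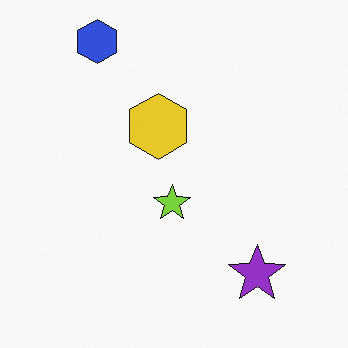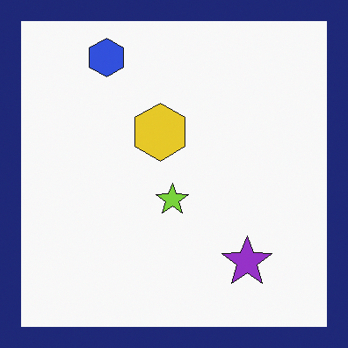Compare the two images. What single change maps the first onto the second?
Framed with a navy border.

A solid navy frame runs around the edge of the second image, with the content slightly shrunk inside it.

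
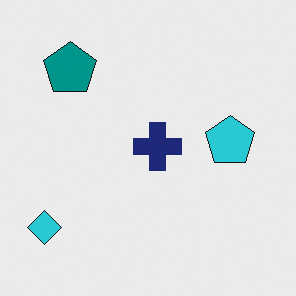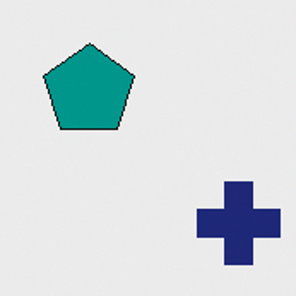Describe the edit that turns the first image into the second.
This is the original image cropped to a noticeably smaller region and rescaled.

The visible shapes are larger and the field of view is narrower; shapes near the original edges may be partly or wholly outside the frame — a crop-and-rescale.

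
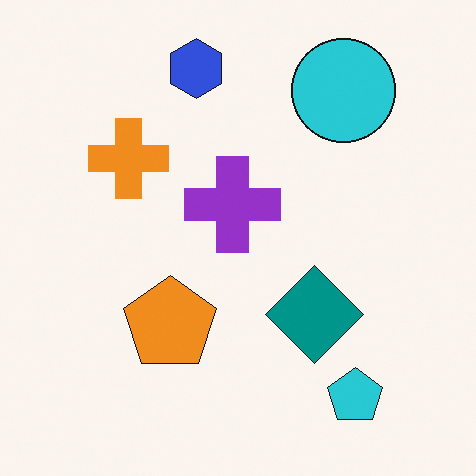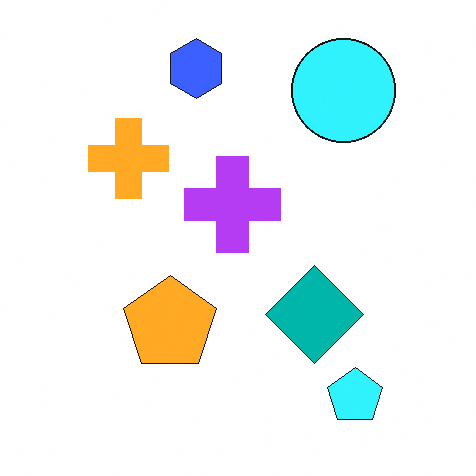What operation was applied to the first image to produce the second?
The transformation is: brightened a little.

Every pixel — background and shapes alike — is uniformly brightened.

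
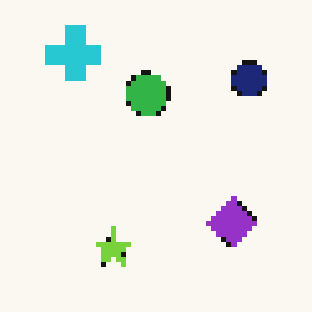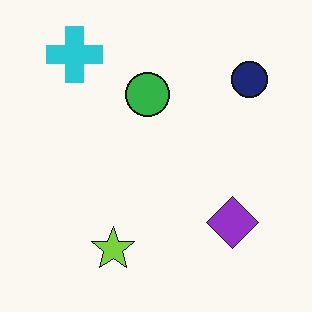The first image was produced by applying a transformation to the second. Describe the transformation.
It was mildly pixelated.

Shapes are reduced to large square blocks; fine edges and outlines are lost — a downscale-then-upscale (mosaic) effect.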